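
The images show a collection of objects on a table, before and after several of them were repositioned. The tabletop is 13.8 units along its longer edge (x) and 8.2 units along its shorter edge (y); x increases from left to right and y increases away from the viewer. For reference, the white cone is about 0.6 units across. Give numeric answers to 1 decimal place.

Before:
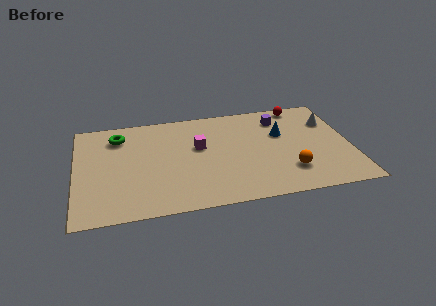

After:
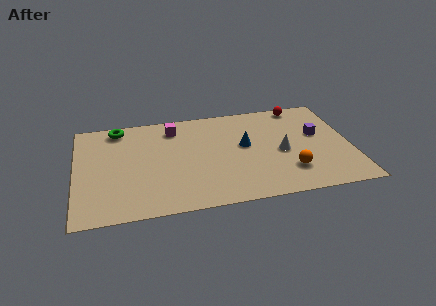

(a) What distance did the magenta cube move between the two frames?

2.2

The magenta cube moved from about (6.2, 4.9) to (5.0, 6.7), a distance of √(1.2² + 1.8²) ≈ 2.2.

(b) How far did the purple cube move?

2.5

The purple cube was near (10.4, 6.5) before and (12.2, 4.8) after, so it travelled √(1.8² + 1.7²) ≈ 2.5 units.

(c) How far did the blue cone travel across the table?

2.0

From (10.4, 5.2) to (8.5, 4.6), the blue cone covered √(1.9² + 0.6²) ≈ 2.0 units.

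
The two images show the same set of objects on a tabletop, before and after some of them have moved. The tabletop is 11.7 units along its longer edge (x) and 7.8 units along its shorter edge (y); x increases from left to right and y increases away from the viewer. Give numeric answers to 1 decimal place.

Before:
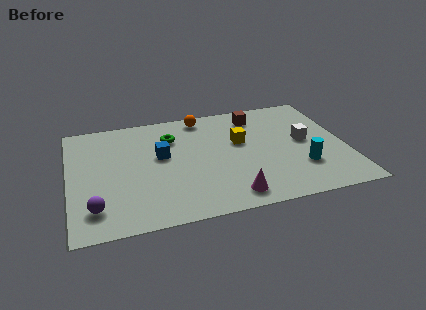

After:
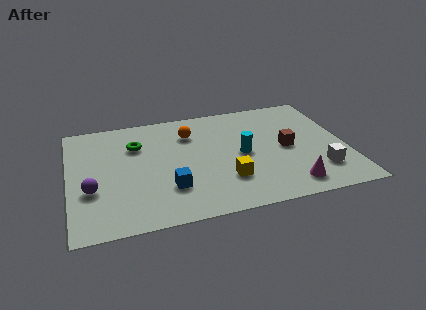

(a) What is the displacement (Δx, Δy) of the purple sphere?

(-0.1, 1.2)

The purple sphere was at about (1.0, 1.6) and moved to about (0.9, 2.8).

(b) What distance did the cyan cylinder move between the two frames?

2.8

From (9.7, 2.3) to (7.3, 3.8), the cyan cylinder covered √(2.4² + 1.5²) ≈ 2.8 units.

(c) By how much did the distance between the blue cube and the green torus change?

+2.2

They were about 1.3 units apart before and 3.5 after — 2.2 units further apart.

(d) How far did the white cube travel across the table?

2.2

From (10.0, 4.1) to (10.4, 1.9), the white cube covered √(0.4² + 2.2²) ≈ 2.2 units.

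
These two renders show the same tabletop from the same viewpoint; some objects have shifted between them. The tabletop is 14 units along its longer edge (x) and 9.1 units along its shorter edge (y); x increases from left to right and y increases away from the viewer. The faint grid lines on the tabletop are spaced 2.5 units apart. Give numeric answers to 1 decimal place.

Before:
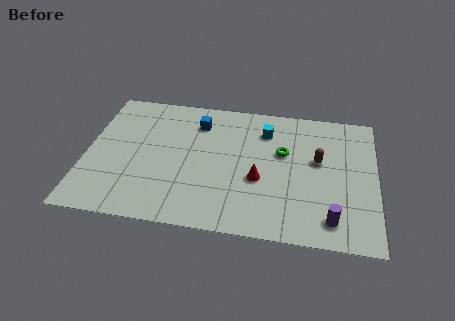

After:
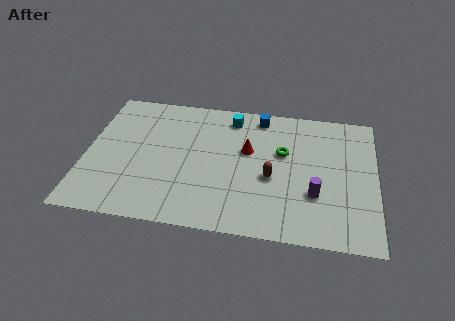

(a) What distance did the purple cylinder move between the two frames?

1.7

The purple cylinder was near (11.9, 1.5) before and (11.1, 3.0) after, so it travelled √(0.8² + 1.5²) ≈ 1.7 units.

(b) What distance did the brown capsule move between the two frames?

2.7

The brown capsule was near (11.2, 5.3) before and (9.0, 3.8) after, so it travelled √(2.2² + 1.5²) ≈ 2.7 units.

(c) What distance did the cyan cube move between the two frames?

1.8

The cyan cube moved from about (8.6, 7.0) to (6.9, 7.7), a distance of √(1.7² + 0.7²) ≈ 1.8.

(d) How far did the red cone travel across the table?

2.0

From (8.4, 3.6) to (7.8, 5.5), the red cone covered √(0.6² + 1.9²) ≈ 2.0 units.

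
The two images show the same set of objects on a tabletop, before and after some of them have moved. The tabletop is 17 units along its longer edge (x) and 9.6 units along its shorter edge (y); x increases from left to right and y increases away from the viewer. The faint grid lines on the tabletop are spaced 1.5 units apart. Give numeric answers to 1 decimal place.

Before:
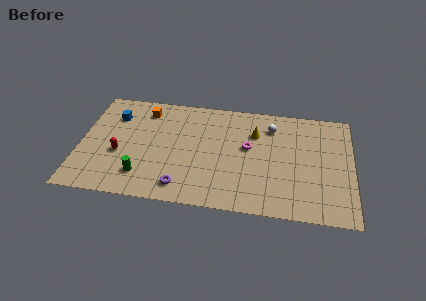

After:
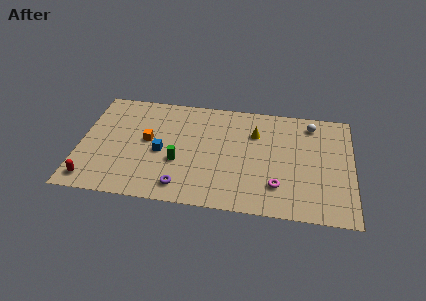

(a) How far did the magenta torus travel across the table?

3.6

The magenta torus was near (10.5, 5.5) before and (12.4, 2.4) after, so it travelled √(1.9² + 3.1²) ≈ 3.6 units.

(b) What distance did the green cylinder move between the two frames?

2.7

The green cylinder moved from about (4.0, 2.1) to (6.2, 3.6), a distance of √(2.2² + 1.5²) ≈ 2.7.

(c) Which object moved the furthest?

the blue cube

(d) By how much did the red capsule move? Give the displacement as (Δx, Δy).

(-1.6, -2.5)

From the two frames, the red capsule sits at roughly (2.5, 3.8) before and (0.9, 1.3) after.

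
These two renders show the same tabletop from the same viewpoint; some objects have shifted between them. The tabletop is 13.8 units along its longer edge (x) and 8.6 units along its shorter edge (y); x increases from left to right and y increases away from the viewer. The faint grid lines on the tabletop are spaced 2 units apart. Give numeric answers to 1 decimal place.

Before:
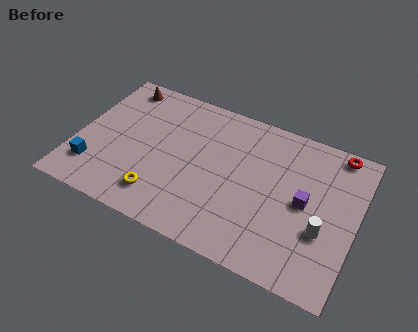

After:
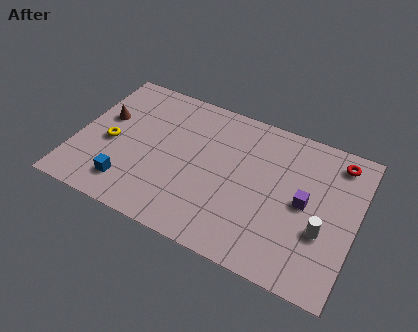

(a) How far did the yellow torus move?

3.5

The yellow torus was near (4.5, 1.7) before and (1.7, 3.8) after, so it travelled √(2.8² + 2.1²) ≈ 3.5 units.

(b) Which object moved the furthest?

the yellow torus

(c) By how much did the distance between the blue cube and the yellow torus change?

-1.0

The distance was about 3.4 in the first image and 2.4 in the second, so they moved 1.0 units closer together.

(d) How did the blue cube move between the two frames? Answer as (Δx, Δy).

(1.8, -0.3)

From the two frames, the blue cube sits at roughly (1.1, 2.0) before and (2.9, 1.7) after.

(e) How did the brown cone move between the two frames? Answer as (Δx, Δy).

(-0.4, -2.3)

From the two frames, the brown cone sits at roughly (1.6, 7.5) before and (1.2, 5.2) after.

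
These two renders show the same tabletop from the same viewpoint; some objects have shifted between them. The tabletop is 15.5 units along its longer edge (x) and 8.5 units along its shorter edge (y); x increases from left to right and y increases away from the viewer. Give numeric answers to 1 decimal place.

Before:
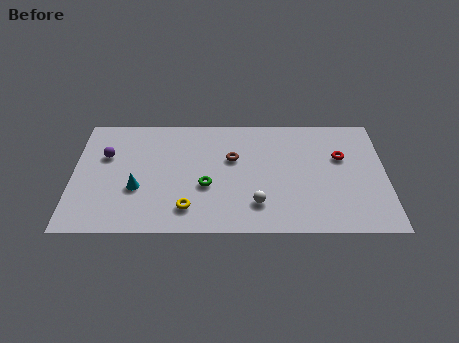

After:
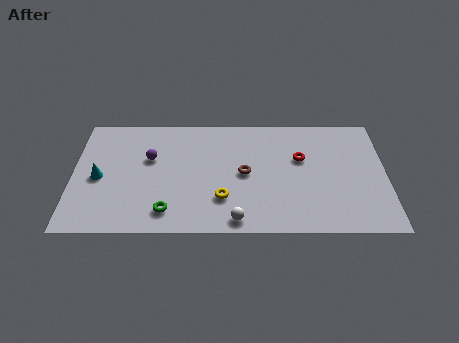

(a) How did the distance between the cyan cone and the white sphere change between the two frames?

+1.4

The distance was about 6.0 in the first image and 7.4 in the second, so they moved 1.4 units further apart.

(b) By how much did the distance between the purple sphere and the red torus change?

-4.2

They were about 11.7 units apart before and 7.5 after — 4.2 units closer together.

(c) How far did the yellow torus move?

1.8

The yellow torus moved from about (5.7, 1.7) to (7.4, 2.4), a distance of √(1.7² + 0.7²) ≈ 1.8.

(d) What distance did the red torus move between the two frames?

2.0

From (13.3, 5.4) to (11.3, 5.3), the red torus covered √(2.0² + 0.1²) ≈ 2.0 units.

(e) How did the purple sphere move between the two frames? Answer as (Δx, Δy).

(2.2, -0.2)

The purple sphere was at about (1.6, 5.5) and moved to about (3.8, 5.3).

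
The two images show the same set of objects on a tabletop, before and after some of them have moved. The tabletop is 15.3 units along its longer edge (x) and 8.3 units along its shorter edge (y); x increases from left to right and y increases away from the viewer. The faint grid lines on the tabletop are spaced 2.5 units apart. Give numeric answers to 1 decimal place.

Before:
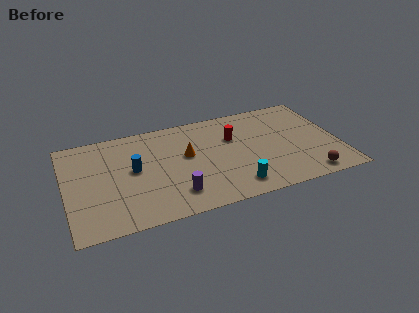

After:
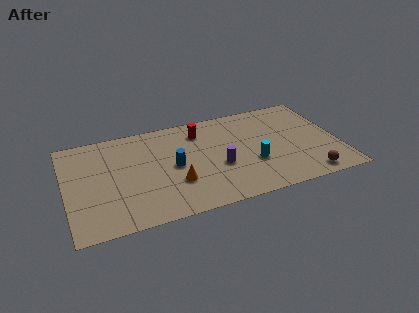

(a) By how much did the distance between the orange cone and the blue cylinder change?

-1.6

Before: roughly 3.0 units apart; after: 1.4. That's 1.6 units closer together.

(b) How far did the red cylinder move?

2.1

From (9.5, 5.5) to (7.7, 6.6), the red cylinder covered √(1.8² + 1.1²) ≈ 2.1 units.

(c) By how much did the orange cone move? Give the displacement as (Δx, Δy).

(-0.8, -2.1)

The orange cone started near (6.8, 4.8) and ended near (6.0, 2.7).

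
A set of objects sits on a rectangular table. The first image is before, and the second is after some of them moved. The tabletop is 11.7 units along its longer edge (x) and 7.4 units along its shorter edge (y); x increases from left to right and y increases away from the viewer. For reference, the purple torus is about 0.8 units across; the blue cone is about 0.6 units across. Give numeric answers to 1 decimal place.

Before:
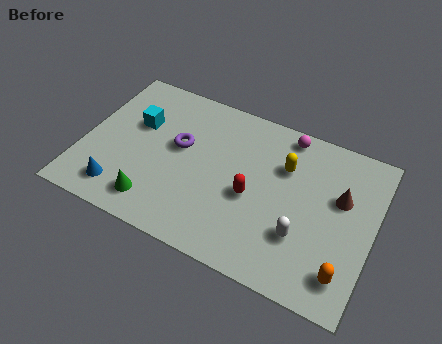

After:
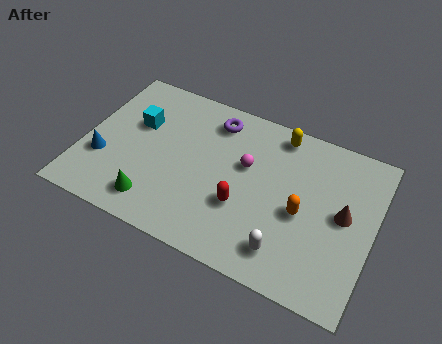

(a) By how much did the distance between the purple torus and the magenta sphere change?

-2.5

They were about 4.7 units apart before and 2.2 after — 2.5 units closer together.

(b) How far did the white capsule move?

1.0

The white capsule moved from about (9.0, 2.3) to (8.5, 1.4), a distance of √(0.5² + 0.9²) ≈ 1.0.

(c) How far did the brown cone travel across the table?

0.7

The brown cone moved from about (10.3, 4.6) to (10.5, 3.9), a distance of √(0.2² + 0.7²) ≈ 0.7.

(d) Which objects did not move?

the green cone and the cyan cube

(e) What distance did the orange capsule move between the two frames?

2.7

The orange capsule moved from about (10.8, 1.4) to (8.9, 3.3), a distance of √(1.9² + 1.9²) ≈ 2.7.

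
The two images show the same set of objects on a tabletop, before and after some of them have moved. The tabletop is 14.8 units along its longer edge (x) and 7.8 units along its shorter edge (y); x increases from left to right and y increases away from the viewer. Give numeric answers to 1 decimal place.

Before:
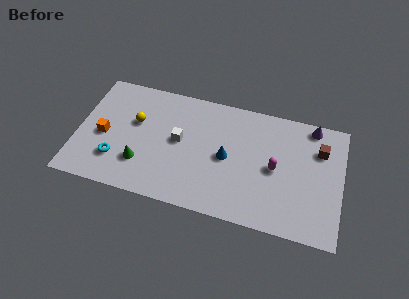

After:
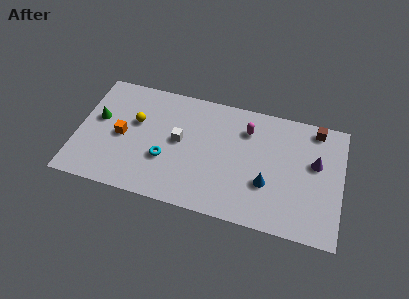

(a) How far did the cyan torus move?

2.8

The cyan torus was near (2.3, 2.1) before and (5.0, 2.8) after, so it travelled √(2.7² + 0.7²) ≈ 2.8 units.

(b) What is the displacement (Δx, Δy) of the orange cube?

(1.0, 0.2)

From the two frames, the orange cube sits at roughly (1.5, 3.5) before and (2.5, 3.7) after.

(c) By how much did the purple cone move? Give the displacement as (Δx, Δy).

(0.3, -2.3)

The purple cone started near (13.0, 7.0) and ended near (13.3, 4.7).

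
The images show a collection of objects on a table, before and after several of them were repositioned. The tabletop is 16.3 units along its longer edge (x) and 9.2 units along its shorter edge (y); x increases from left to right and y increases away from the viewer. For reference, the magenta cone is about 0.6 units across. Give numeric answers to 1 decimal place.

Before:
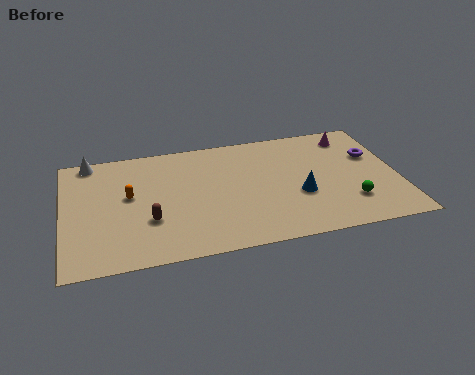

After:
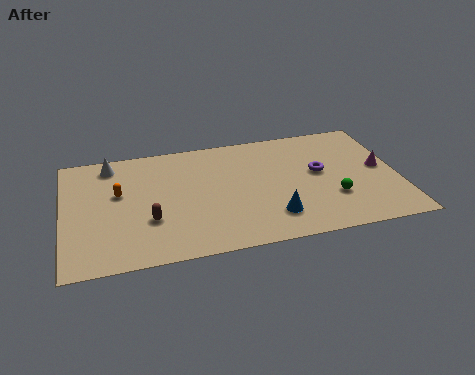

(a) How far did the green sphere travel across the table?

0.9

The green sphere moved from about (13.8, 2.4) to (13.0, 2.9), a distance of √(0.8² + 0.5²) ≈ 0.9.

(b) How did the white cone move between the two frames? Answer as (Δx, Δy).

(1.0, -0.5)

The white cone started near (1.4, 8.4) and ended near (2.4, 7.9).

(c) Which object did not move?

the brown capsule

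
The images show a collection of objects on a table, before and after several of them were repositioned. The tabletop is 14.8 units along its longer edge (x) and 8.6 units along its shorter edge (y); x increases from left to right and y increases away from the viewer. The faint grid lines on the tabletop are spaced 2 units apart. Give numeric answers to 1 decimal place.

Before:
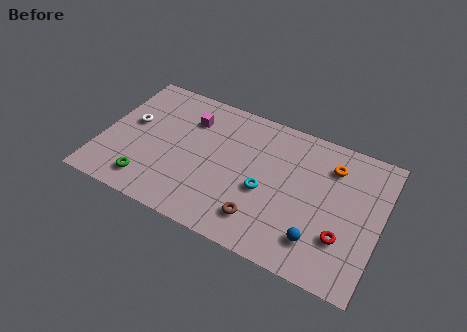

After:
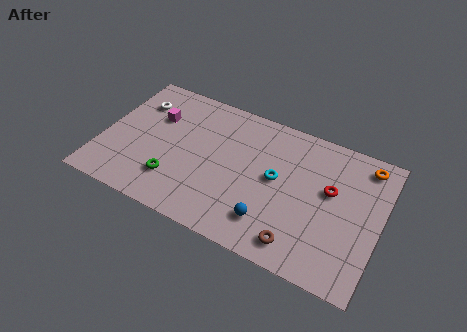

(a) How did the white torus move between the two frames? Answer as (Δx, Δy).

(0.1, 1.5)

The white torus was at about (1.4, 4.9) and moved to about (1.5, 6.4).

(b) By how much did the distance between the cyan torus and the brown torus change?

+1.9

Before: roughly 1.8 units apart; after: 3.7. That's 1.9 units further apart.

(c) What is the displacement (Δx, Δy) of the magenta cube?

(-1.8, -0.6)

The magenta cube started near (4.4, 6.4) and ended near (2.6, 5.8).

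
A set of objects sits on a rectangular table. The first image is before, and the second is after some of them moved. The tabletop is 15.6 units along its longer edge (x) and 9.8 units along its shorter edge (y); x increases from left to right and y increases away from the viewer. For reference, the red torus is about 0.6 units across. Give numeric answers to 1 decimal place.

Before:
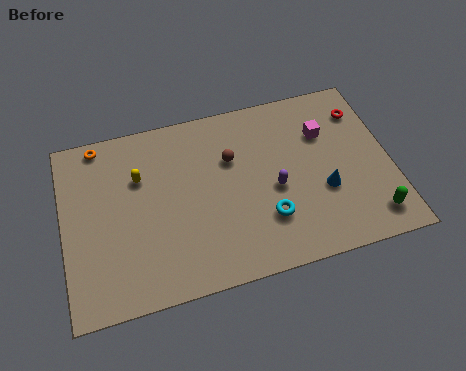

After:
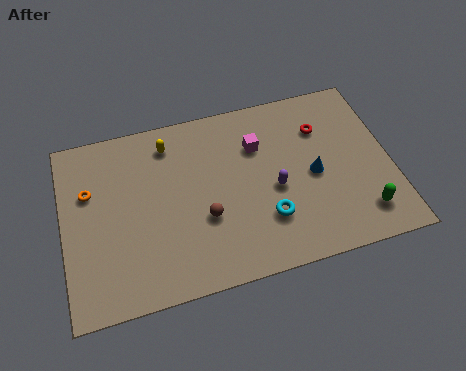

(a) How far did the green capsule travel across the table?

0.5

The green capsule moved from about (14.4, 1.6) to (14.0, 1.9), a distance of √(0.4² + 0.3²) ≈ 0.5.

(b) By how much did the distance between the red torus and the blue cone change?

-2.0

They were about 4.6 units apart before and 2.6 after — 2.0 units closer together.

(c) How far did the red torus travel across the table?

2.1

The red torus was near (14.5, 7.6) before and (12.5, 7.1) after, so it travelled √(2.0² + 0.5²) ≈ 2.1 units.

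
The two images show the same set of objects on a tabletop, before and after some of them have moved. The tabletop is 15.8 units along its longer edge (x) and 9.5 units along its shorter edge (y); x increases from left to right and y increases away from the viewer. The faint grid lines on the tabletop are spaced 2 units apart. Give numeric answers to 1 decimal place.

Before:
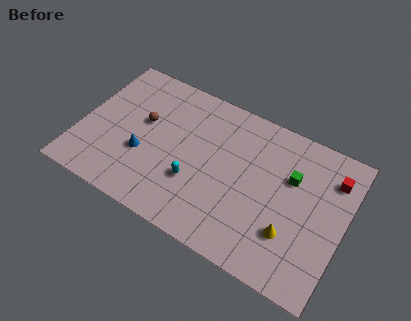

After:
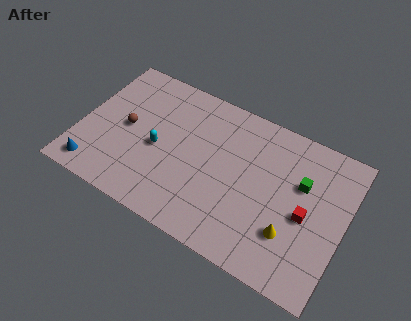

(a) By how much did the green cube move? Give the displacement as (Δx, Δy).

(0.6, -0.1)

From the two frames, the green cube sits at roughly (12.5, 6.2) before and (13.1, 6.1) after.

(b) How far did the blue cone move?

3.4

The blue cone moved from about (3.9, 3.5) to (1.3, 1.3), a distance of √(2.6² + 2.2²) ≈ 3.4.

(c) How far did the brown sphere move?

1.2

The brown sphere moved from about (3.6, 5.6) to (2.7, 4.8), a distance of √(0.9² + 0.8²) ≈ 1.2.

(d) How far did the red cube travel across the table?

3.2

The red cube moved from about (14.8, 7.3) to (13.6, 4.3), a distance of √(1.2² + 3.0²) ≈ 3.2.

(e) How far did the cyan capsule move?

2.6

From (7.1, 3.2) to (4.7, 4.3), the cyan capsule covered √(2.4² + 1.1²) ≈ 2.6 units.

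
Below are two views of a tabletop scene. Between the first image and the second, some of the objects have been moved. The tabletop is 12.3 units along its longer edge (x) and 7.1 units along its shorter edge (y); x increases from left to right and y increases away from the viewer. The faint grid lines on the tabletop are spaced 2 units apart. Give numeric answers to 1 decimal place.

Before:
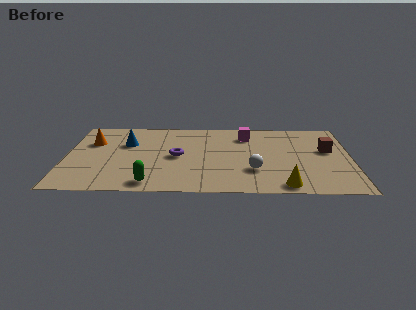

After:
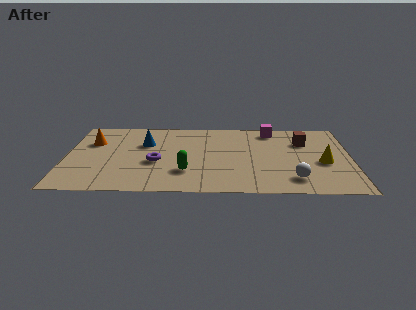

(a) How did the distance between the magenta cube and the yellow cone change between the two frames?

-1.3

Before: roughly 5.1 units apart; after: 3.8. That's 1.3 units closer together.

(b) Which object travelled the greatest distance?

the yellow cone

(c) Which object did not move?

the orange cone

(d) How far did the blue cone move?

0.8

The blue cone was near (2.6, 4.7) before and (3.4, 4.7) after, so it travelled √(0.8² + 0.0²) ≈ 0.8 units.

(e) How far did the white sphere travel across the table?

1.9

The white sphere moved from about (8.1, 2.2) to (9.8, 1.4), a distance of √(1.7² + 0.8²) ≈ 1.9.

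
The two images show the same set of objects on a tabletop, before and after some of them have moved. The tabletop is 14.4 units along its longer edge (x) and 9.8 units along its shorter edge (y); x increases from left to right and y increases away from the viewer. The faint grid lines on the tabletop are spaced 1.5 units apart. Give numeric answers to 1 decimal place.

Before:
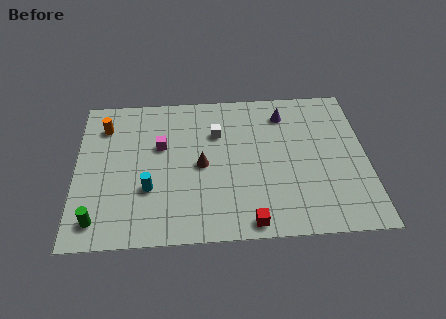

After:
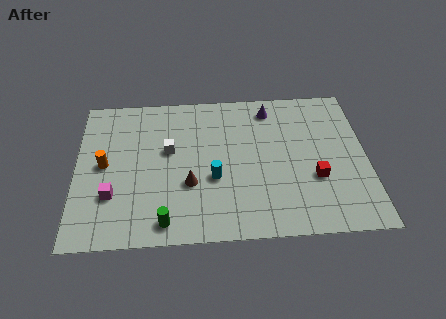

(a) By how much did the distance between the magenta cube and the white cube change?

+1.1

The distance was about 2.9 in the first image and 4.0 in the second, so they moved 1.1 units further apart.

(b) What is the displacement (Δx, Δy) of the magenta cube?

(-2.4, -3.1)

The magenta cube started near (4.2, 6.1) and ended near (1.8, 3.0).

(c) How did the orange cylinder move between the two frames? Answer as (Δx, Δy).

(0.0, -2.6)

From the two frames, the orange cylinder sits at roughly (1.4, 7.6) before and (1.4, 5.0) after.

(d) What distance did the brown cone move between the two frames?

1.3

The brown cone moved from about (6.2, 4.7) to (5.6, 3.5), a distance of √(0.6² + 1.2²) ≈ 1.3.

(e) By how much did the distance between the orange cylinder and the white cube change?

-2.4

The distance was about 5.7 in the first image and 3.3 in the second, so they moved 2.4 units closer together.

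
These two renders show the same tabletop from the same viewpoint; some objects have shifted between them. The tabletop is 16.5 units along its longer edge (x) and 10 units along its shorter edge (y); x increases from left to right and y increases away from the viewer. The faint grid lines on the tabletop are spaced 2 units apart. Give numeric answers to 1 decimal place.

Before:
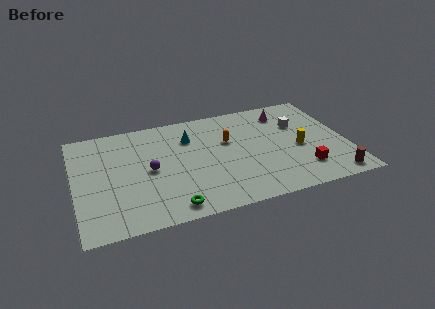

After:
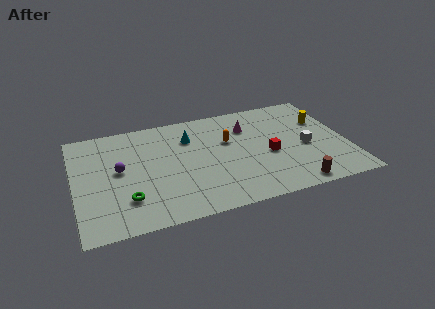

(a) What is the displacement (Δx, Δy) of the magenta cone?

(-2.4, -0.8)

The magenta cone was at about (13.1, 8.1) and moved to about (10.7, 7.3).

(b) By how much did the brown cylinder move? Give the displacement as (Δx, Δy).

(-2.4, -0.1)

The brown cylinder was at about (15.3, 1.1) and moved to about (12.9, 1.0).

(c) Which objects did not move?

the cyan cone and the orange capsule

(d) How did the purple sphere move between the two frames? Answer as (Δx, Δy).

(-1.8, 0.5)

The purple sphere started near (4.5, 4.9) and ended near (2.7, 5.4).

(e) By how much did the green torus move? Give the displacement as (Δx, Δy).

(-2.5, 1.4)

The green torus started near (5.5, 1.2) and ended near (3.0, 2.6).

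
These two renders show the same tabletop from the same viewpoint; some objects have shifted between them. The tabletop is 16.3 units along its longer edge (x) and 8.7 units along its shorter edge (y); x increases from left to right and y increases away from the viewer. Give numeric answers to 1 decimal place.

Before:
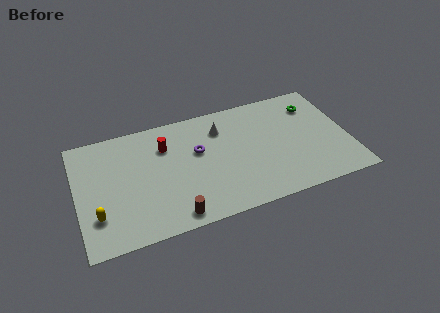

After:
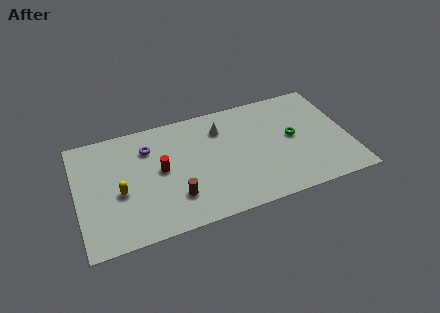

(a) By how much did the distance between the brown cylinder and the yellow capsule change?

-1.1

They were about 4.6 units apart before and 3.5 after — 1.1 units closer together.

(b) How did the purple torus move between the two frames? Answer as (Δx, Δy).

(-2.9, 1.2)

The purple torus was at about (7.3, 5.3) and moved to about (4.4, 6.5).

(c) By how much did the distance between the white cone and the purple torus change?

+2.4

Before: roughly 2.0 units apart; after: 4.4. That's 2.4 units further apart.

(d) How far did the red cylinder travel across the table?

1.7

From (5.4, 6.3) to (5.0, 4.6), the red cylinder covered √(0.4² + 1.7²) ≈ 1.7 units.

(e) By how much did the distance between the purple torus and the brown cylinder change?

-0.3

Before: roughly 4.7 units apart; after: 4.4. That's 0.3 units closer together.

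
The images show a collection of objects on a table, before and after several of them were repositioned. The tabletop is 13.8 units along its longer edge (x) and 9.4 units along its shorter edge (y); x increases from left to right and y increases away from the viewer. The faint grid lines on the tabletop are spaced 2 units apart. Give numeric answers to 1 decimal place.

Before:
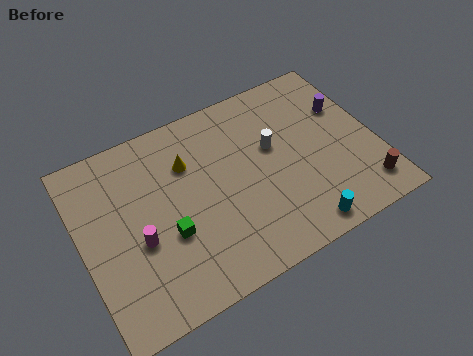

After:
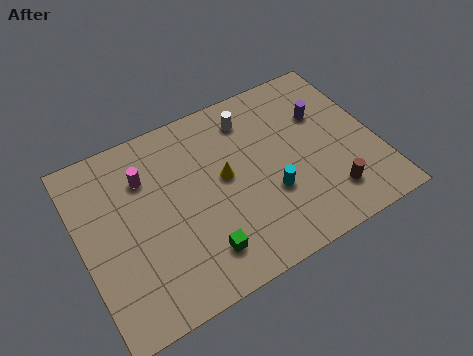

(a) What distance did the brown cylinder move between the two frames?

1.6

The brown cylinder was near (12.8, 1.6) before and (11.2, 2.0) after, so it travelled √(1.6² + 0.4²) ≈ 1.6 units.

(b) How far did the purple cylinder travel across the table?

1.1

The purple cylinder moved from about (12.7, 6.2) to (11.6, 6.3), a distance of √(1.1² + 0.1²) ≈ 1.1.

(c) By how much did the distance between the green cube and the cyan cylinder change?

-2.5

Before: roughly 6.3 units apart; after: 3.8. That's 2.5 units closer together.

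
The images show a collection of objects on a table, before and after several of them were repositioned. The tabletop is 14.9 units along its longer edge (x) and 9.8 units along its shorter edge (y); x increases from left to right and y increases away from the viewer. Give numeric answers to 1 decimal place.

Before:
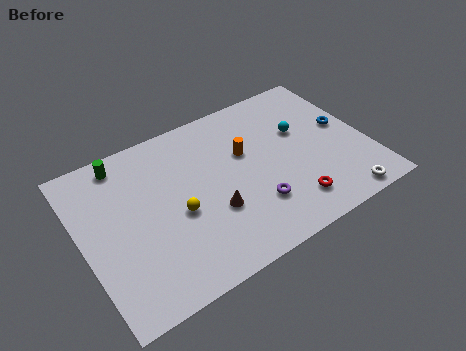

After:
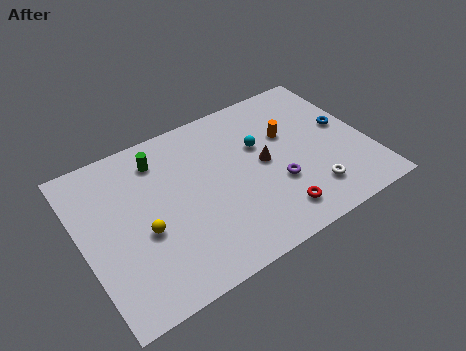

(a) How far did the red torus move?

0.9

The red torus was near (10.4, 1.9) before and (9.5, 1.7) after, so it travelled √(0.9² + 0.2²) ≈ 0.9 units.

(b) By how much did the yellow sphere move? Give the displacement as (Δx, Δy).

(-1.8, -0.2)

The yellow sphere started near (4.8, 4.2) and ended near (3.0, 4.0).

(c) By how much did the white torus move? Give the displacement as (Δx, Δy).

(-1.4, 1.2)

The white torus was at about (12.9, 0.9) and moved to about (11.5, 2.1).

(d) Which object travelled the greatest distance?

the brown cone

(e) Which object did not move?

the blue torus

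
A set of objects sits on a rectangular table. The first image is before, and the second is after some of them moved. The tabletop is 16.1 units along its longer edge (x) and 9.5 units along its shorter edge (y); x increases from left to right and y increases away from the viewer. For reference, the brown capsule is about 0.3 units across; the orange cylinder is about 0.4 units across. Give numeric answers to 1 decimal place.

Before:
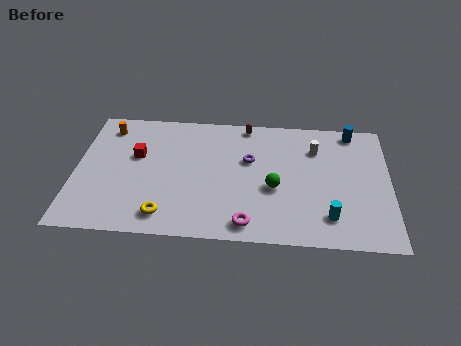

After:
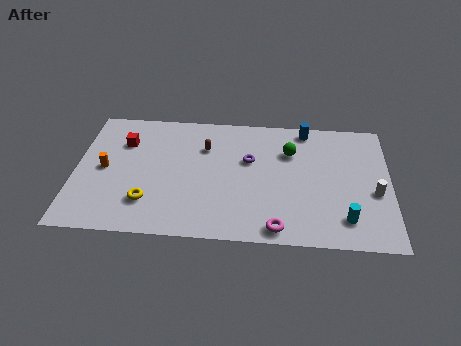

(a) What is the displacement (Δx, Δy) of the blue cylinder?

(-2.4, 0.0)

The blue cylinder started near (14.2, 8.5) and ended near (11.8, 8.5).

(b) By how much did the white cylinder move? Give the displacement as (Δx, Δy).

(3.0, -3.1)

The white cylinder started near (12.3, 7.0) and ended near (15.3, 3.9).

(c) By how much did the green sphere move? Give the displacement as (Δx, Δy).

(0.8, 2.8)

The green sphere started near (10.2, 3.9) and ended near (11.0, 6.7).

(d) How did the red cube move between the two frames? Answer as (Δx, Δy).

(-0.7, 1.0)

The red cube started near (3.1, 5.8) and ended near (2.4, 6.8).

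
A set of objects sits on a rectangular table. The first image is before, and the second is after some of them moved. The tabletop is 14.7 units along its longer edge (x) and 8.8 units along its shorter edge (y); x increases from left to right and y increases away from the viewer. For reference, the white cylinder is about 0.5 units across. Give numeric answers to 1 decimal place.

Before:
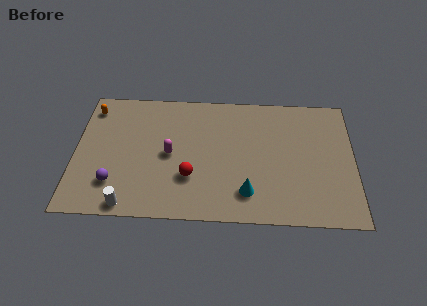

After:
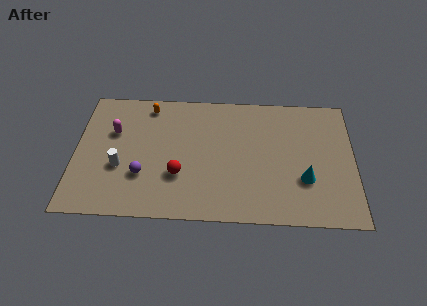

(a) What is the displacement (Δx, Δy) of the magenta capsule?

(-3.0, 1.4)

From the two frames, the magenta capsule sits at roughly (5.0, 4.3) before and (2.0, 5.7) after.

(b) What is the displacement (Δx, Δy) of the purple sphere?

(1.5, 0.6)

From the two frames, the purple sphere sits at roughly (2.1, 2.2) before and (3.6, 2.8) after.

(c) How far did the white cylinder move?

2.5

The white cylinder moved from about (2.9, 0.8) to (2.4, 3.3), a distance of √(0.5² + 2.5²) ≈ 2.5.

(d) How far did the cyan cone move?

3.2

The cyan cone moved from about (9.1, 1.9) to (12.1, 2.9), a distance of √(3.0² + 1.0²) ≈ 3.2.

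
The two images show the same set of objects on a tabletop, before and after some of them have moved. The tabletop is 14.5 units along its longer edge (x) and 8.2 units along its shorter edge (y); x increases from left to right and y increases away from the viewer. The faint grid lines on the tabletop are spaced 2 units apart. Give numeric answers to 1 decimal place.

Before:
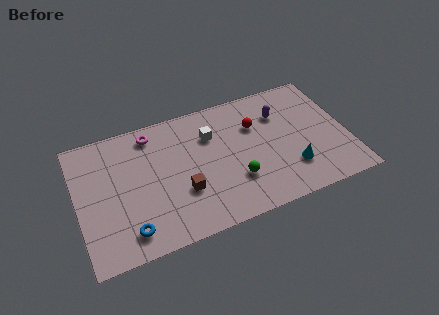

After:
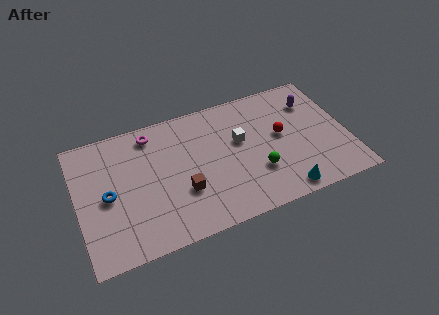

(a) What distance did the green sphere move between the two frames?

1.2

From (8.3, 2.5) to (9.5, 2.6), the green sphere covered √(1.2² + 0.1²) ≈ 1.2 units.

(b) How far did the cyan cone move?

1.4

The cyan cone was near (11.3, 2.2) before and (10.7, 0.9) after, so it travelled √(0.6² + 1.3²) ≈ 1.4 units.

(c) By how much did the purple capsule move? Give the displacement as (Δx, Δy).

(1.8, 0.2)

From the two frames, the purple capsule sits at roughly (11.1, 5.9) before and (12.9, 6.1) after.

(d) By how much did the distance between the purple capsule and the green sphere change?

+0.5

Before: roughly 4.4 units apart; after: 4.9. That's 0.5 units further apart.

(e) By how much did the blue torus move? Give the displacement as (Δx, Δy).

(-0.9, 2.5)

From the two frames, the blue torus sits at roughly (2.5, 1.4) before and (1.6, 3.9) after.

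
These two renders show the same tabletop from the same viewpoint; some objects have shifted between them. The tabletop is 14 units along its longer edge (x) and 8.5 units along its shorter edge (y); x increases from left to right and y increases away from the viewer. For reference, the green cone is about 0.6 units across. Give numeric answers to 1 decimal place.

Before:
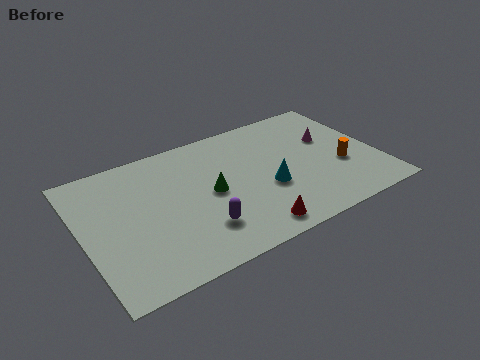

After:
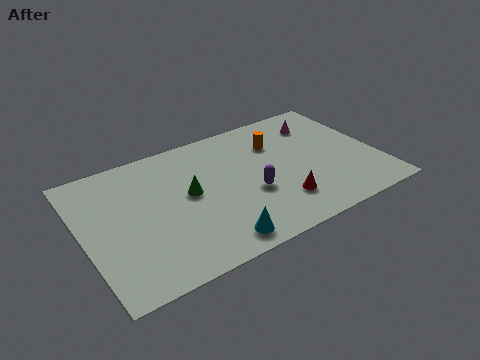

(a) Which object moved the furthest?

the orange cylinder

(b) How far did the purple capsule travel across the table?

2.8

From (5.2, 2.2) to (7.8, 3.3), the purple capsule covered √(2.6² + 1.1²) ≈ 2.8 units.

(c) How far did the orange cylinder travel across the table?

4.0

The orange cylinder moved from about (12.2, 3.2) to (9.5, 6.1), a distance of √(2.7² + 2.9²) ≈ 4.0.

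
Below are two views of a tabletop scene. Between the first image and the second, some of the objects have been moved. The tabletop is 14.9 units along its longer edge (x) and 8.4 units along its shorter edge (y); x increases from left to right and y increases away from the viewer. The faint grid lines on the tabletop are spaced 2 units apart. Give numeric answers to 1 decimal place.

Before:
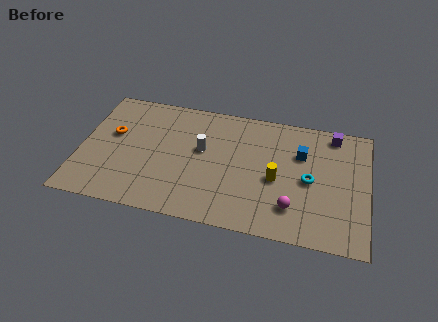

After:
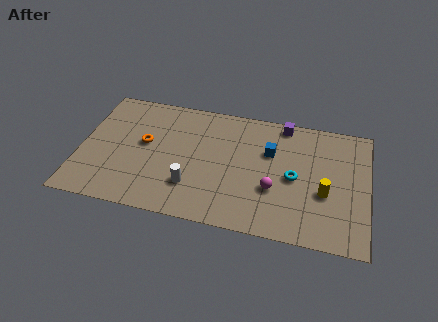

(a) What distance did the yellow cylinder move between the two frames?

2.5

The yellow cylinder moved from about (10.2, 3.7) to (12.7, 3.3), a distance of √(2.5² + 0.4²) ≈ 2.5.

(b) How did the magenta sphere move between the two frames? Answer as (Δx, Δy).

(-1.0, 1.0)

From the two frames, the magenta sphere sits at roughly (11.1, 2.0) before and (10.1, 3.0) after.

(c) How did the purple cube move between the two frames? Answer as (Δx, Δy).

(-2.6, 0.2)

The purple cube started near (13.0, 7.4) and ended near (10.4, 7.6).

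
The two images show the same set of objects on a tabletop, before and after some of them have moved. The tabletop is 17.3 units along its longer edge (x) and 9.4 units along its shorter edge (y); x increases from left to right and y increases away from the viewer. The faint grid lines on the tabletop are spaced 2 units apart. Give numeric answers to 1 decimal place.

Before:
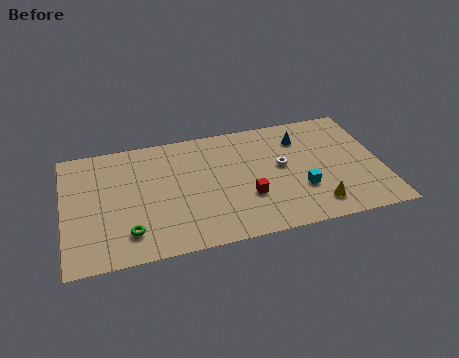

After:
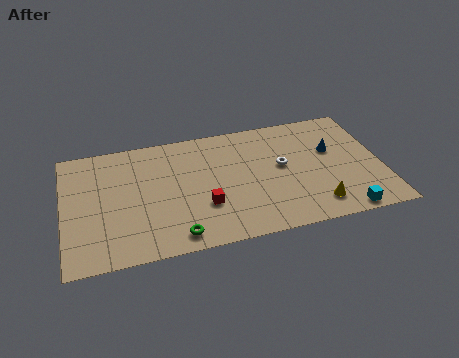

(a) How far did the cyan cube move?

3.1

From (12.8, 3.1) to (14.9, 0.8), the cyan cube covered √(2.1² + 2.3²) ≈ 3.1 units.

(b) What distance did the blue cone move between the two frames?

2.1

From (13.1, 7.2) to (14.7, 5.8), the blue cone covered √(1.6² + 1.4²) ≈ 2.1 units.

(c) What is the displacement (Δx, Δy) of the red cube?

(-2.4, -0.1)

The red cube started near (9.9, 3.2) and ended near (7.5, 3.1).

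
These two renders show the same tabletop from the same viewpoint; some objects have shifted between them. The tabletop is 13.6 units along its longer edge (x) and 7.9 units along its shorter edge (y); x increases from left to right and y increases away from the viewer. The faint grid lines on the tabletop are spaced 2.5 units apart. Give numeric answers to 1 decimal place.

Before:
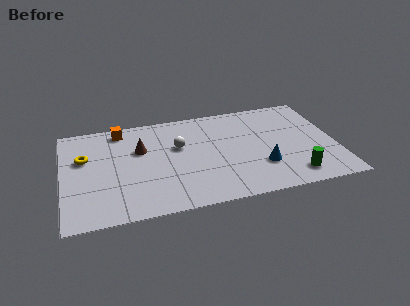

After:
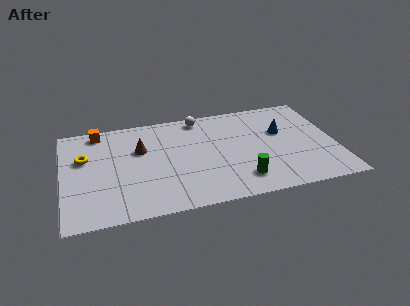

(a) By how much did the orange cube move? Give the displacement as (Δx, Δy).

(-1.1, 0.1)

The orange cube was at about (3.0, 6.9) and moved to about (1.9, 7.0).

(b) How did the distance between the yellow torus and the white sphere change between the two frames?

+1.5

They were about 4.7 units apart before and 6.2 after — 1.5 units further apart.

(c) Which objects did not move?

the yellow torus and the brown cone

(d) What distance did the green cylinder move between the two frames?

2.6

From (11.3, 1.3) to (8.7, 1.6), the green cylinder covered √(2.6² + 0.3²) ≈ 2.6 units.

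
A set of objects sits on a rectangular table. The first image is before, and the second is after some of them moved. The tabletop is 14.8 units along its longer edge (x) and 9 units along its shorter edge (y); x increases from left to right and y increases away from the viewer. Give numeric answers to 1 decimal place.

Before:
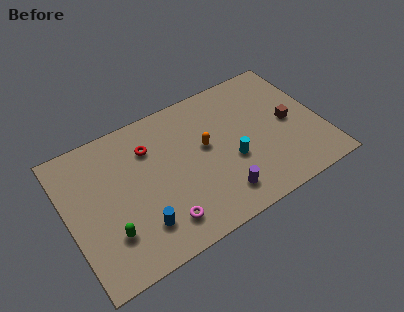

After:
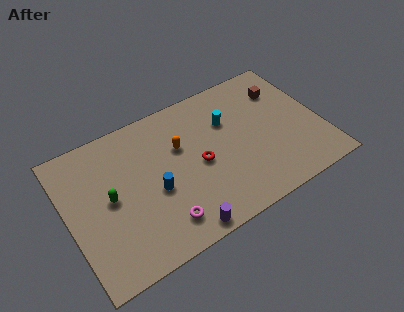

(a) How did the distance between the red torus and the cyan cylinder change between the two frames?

-2.6

The distance was about 5.4 in the first image and 2.8 in the second, so they moved 2.6 units closer together.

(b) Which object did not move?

the magenta torus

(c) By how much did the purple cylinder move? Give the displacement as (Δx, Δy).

(-2.5, -0.9)

From the two frames, the purple cylinder sits at roughly (8.4, 1.7) before and (5.9, 0.8) after.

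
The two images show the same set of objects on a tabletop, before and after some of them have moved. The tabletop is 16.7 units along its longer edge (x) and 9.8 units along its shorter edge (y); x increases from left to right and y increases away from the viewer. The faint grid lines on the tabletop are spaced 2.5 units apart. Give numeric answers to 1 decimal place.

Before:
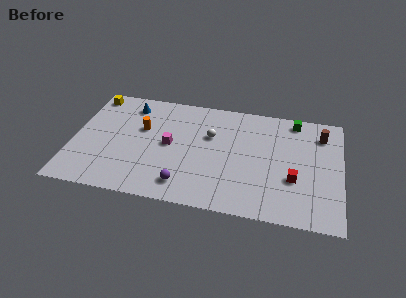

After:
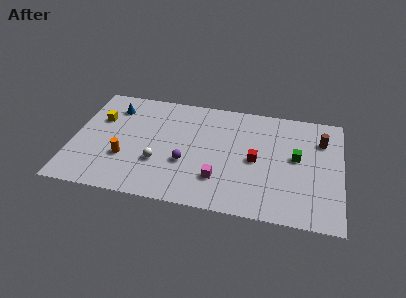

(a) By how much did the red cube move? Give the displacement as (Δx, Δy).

(-2.4, 1.2)

The red cube started near (13.8, 3.5) and ended near (11.4, 4.7).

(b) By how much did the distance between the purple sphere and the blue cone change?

-1.1

They were about 7.4 units apart before and 6.3 after — 1.1 units closer together.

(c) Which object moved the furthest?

the white sphere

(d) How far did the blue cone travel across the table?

1.1

The blue cone was near (3.3, 8.1) before and (2.3, 7.7) after, so it travelled √(1.0² + 0.4²) ≈ 1.1 units.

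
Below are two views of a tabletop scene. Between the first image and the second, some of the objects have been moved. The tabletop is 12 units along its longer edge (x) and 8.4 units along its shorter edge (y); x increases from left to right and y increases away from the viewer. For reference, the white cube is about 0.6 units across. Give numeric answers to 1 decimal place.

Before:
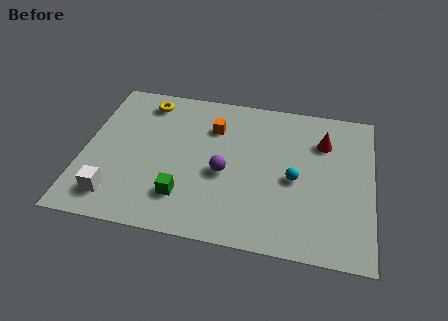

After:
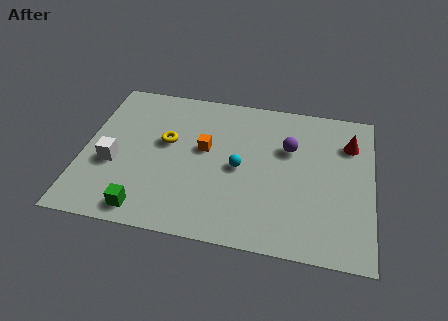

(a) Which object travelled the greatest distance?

the purple sphere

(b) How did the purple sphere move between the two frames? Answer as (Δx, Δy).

(2.6, 1.9)

The purple sphere was at about (5.9, 3.6) and moved to about (8.5, 5.5).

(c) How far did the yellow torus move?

2.4

The yellow torus was near (2.4, 7.1) before and (3.4, 4.9) after, so it travelled √(1.0² + 2.2²) ≈ 2.4 units.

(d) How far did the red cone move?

1.1

From (9.9, 6.1) to (11.0, 6.2), the red cone covered √(1.1² + 0.1²) ≈ 1.1 units.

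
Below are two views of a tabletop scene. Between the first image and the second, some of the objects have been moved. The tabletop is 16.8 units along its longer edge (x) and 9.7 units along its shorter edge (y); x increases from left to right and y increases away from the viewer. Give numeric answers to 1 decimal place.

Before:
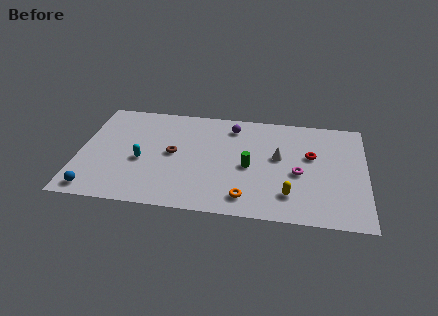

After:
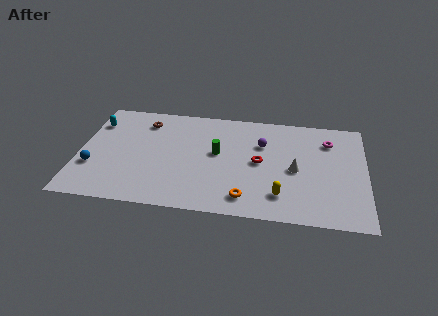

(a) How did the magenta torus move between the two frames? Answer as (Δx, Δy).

(1.7, 3.2)

The magenta torus started near (12.9, 4.2) and ended near (14.6, 7.4).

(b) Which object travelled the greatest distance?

the cyan capsule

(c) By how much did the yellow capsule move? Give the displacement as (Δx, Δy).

(-0.5, -0.1)

The yellow capsule was at about (12.4, 2.2) and moved to about (11.9, 2.1).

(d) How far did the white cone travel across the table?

1.4

From (11.7, 5.5) to (12.7, 4.5), the white cone covered √(1.0² + 1.0²) ≈ 1.4 units.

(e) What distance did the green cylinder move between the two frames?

2.1

The green cylinder moved from about (10.0, 4.4) to (8.1, 5.4), a distance of √(1.9² + 1.0²) ≈ 2.1.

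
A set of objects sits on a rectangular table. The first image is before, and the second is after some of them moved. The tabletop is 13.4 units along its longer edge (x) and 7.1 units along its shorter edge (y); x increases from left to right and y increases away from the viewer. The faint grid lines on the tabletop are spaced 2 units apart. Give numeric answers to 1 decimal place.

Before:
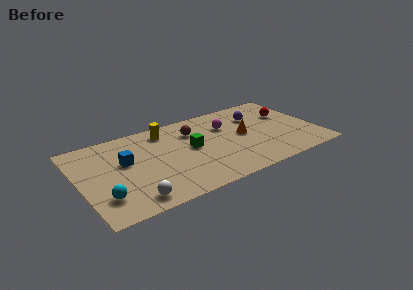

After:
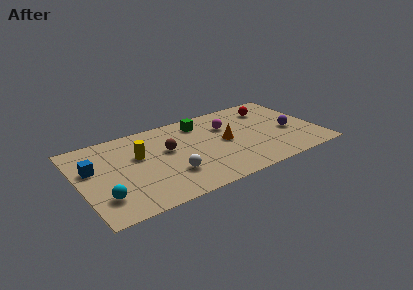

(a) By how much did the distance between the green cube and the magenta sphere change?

-0.8

They were about 2.5 units apart before and 1.7 after — 0.8 units closer together.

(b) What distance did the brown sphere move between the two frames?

1.9

The brown sphere was near (6.6, 5.2) before and (5.0, 4.2) after, so it travelled √(1.6² + 1.0²) ≈ 1.9 units.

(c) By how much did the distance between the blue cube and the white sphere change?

+1.5

Before: roughly 3.2 units apart; after: 4.7. That's 1.5 units further apart.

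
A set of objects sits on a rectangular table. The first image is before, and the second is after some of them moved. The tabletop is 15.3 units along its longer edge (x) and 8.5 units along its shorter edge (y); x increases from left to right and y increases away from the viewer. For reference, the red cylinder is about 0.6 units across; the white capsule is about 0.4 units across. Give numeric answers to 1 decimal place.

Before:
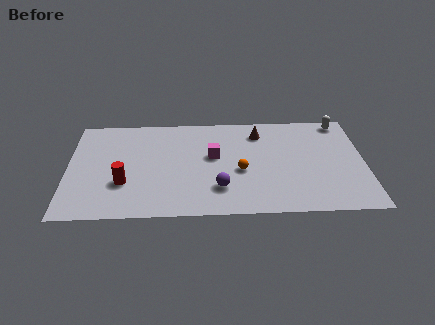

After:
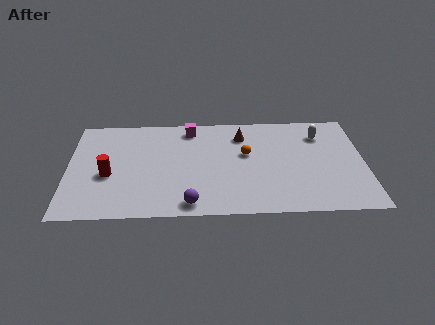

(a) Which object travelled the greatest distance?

the magenta cube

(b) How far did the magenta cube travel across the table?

2.7

The magenta cube was near (7.5, 4.9) before and (6.3, 7.3) after, so it travelled √(1.2² + 2.4²) ≈ 2.7 units.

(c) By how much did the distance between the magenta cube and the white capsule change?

-0.4

The distance was about 7.2 in the first image and 6.8 in the second, so they moved 0.4 units closer together.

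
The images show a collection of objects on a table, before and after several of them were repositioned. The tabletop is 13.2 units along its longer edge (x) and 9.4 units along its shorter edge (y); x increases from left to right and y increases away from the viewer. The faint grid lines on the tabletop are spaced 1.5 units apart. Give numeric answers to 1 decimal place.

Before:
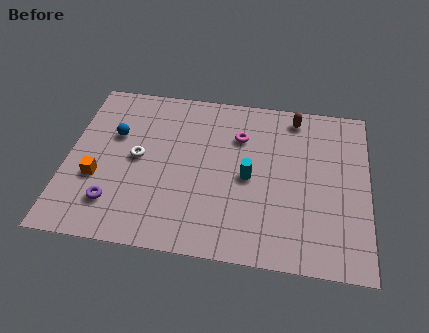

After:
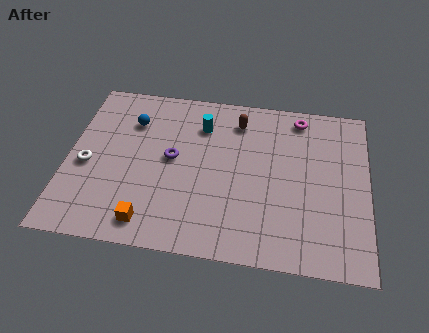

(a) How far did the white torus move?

2.3

The white torus moved from about (3.1, 4.8) to (0.9, 4.1), a distance of √(2.2² + 0.7²) ≈ 2.3.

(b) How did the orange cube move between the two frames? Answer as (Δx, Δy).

(2.4, -2.1)

The orange cube started near (1.4, 3.4) and ended near (3.8, 1.3).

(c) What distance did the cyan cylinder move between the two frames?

3.5

The cyan cylinder was near (8.0, 4.4) before and (5.8, 7.1) after, so it travelled √(2.2² + 2.7²) ≈ 3.5 units.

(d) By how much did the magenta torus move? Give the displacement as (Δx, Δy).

(2.6, 1.5)

From the two frames, the magenta torus sits at roughly (7.5, 6.7) before and (10.1, 8.2) after.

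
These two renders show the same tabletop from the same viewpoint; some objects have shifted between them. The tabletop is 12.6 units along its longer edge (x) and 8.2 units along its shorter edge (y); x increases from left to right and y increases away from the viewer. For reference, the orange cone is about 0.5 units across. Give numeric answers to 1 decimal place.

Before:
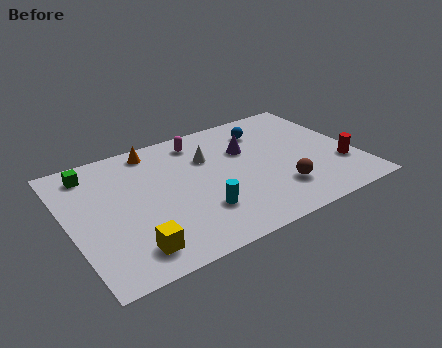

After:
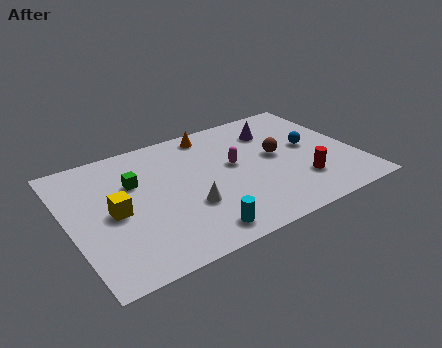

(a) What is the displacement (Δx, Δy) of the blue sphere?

(1.7, -2.0)

From the two frames, the blue sphere sits at roughly (9.0, 6.4) before and (10.7, 4.4) after.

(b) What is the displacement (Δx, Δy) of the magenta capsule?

(1.2, -2.3)

The magenta capsule was at about (6.1, 6.9) and moved to about (7.3, 4.6).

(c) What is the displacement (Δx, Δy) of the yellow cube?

(-0.4, 2.5)

From the two frames, the yellow cube sits at roughly (2.3, 1.4) before and (1.9, 3.9) after.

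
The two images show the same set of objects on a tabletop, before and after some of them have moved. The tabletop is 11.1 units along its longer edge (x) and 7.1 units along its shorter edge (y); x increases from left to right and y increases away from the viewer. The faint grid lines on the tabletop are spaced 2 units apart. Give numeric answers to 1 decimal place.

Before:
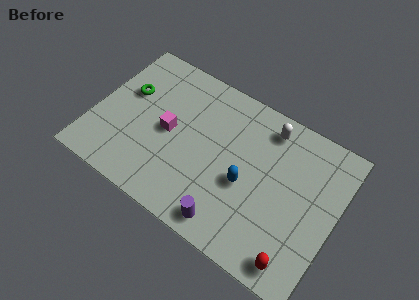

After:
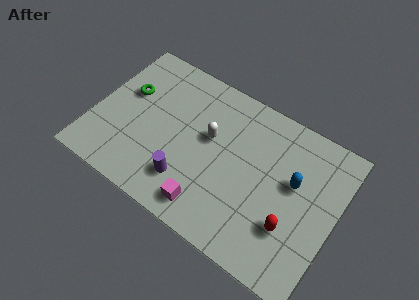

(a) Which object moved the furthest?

the magenta cube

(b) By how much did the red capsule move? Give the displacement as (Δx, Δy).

(-0.5, 1.3)

The red capsule was at about (9.8, 0.9) and moved to about (9.3, 2.2).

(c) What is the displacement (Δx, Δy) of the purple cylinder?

(-2.1, 0.8)

The purple cylinder was at about (6.7, 0.9) and moved to about (4.6, 1.7).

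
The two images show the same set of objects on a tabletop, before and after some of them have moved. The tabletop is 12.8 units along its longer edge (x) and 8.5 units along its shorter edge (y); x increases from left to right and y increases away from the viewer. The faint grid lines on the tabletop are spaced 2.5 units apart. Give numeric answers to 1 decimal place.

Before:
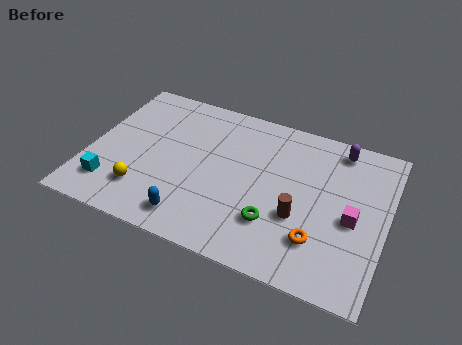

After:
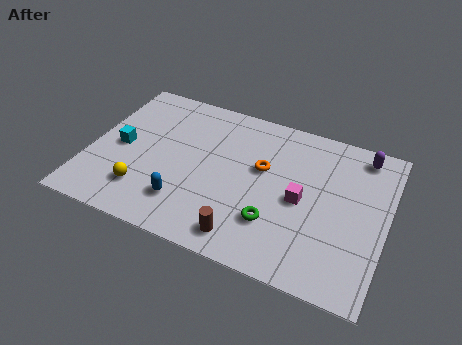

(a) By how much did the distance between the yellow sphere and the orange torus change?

-1.8

The distance was about 7.5 in the first image and 5.7 in the second, so they moved 1.8 units closer together.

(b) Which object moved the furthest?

the orange torus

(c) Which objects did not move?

the yellow sphere and the green torus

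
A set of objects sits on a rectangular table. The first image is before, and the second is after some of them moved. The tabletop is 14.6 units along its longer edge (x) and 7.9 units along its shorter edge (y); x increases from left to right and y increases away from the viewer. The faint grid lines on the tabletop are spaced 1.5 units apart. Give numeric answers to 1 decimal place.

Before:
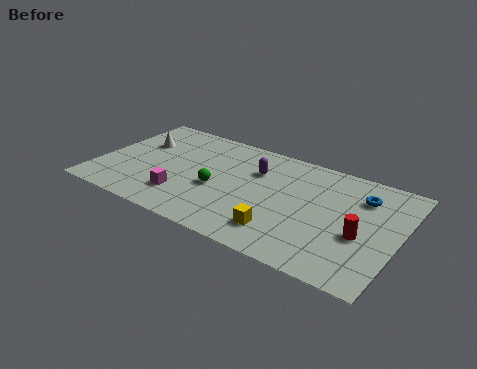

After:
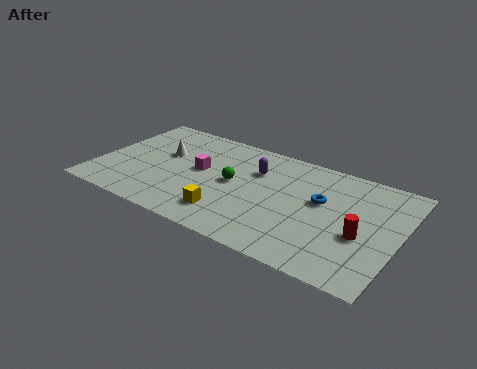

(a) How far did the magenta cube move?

2.4

From (4.4, 2.0) to (4.9, 4.3), the magenta cube covered √(0.5² + 2.3²) ≈ 2.4 units.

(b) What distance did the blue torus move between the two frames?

2.2

The blue torus was near (12.6, 5.9) before and (10.8, 4.7) after, so it travelled √(1.8² + 1.2²) ≈ 2.2 units.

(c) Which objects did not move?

the red cylinder and the purple capsule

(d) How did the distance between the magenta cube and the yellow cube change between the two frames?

-1.7

The distance was about 4.9 in the first image and 3.2 in the second, so they moved 1.7 units closer together.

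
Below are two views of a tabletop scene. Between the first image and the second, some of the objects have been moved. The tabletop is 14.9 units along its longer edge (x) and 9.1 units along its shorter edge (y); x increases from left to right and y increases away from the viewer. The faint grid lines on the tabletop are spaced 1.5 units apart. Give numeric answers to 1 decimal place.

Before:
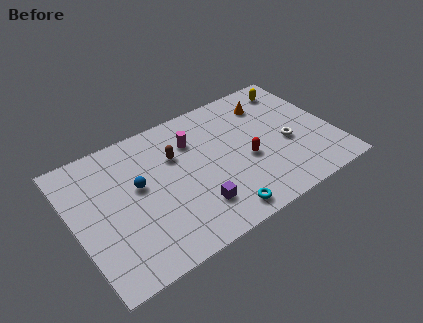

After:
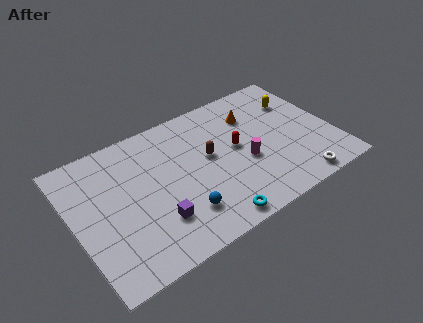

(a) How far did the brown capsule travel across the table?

2.1

From (6.0, 6.1) to (7.8, 5.1), the brown capsule covered √(1.8² + 1.0²) ≈ 2.1 units.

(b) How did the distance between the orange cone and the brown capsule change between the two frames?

-2.5

The distance was about 5.8 in the first image and 3.3 in the second, so they moved 2.5 units closer together.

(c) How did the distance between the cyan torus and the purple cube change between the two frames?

+1.7

Before: roughly 1.6 units apart; after: 3.3. That's 1.7 units further apart.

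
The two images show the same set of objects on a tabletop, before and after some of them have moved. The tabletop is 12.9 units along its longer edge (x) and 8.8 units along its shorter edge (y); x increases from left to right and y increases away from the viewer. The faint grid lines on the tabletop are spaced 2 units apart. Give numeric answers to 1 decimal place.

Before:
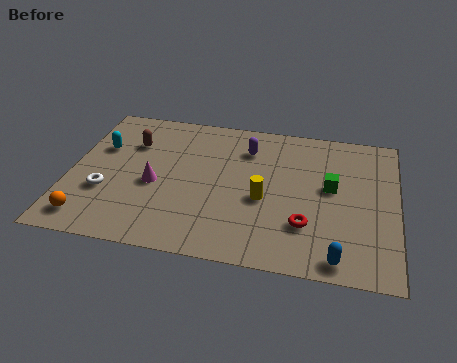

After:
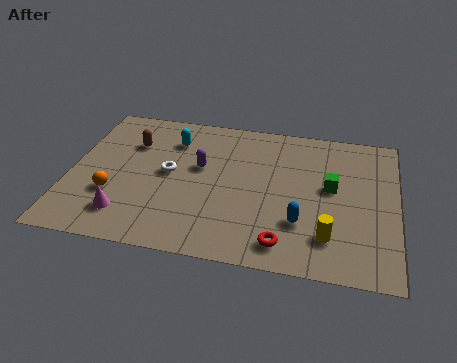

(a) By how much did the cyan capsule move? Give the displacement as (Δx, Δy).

(2.8, 1.0)

The cyan capsule started near (1.1, 5.7) and ended near (3.9, 6.7).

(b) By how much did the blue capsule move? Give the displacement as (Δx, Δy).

(-1.5, 1.7)

The blue capsule started near (10.7, 0.9) and ended near (9.2, 2.6).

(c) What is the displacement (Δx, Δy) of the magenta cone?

(-1.0, -2.0)

The magenta cone started near (3.4, 3.8) and ended near (2.4, 1.8).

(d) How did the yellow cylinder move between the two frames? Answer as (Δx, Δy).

(2.6, -1.7)

From the two frames, the yellow cylinder sits at roughly (7.7, 3.7) before and (10.3, 2.0) after.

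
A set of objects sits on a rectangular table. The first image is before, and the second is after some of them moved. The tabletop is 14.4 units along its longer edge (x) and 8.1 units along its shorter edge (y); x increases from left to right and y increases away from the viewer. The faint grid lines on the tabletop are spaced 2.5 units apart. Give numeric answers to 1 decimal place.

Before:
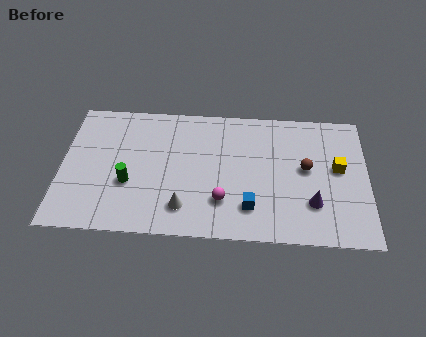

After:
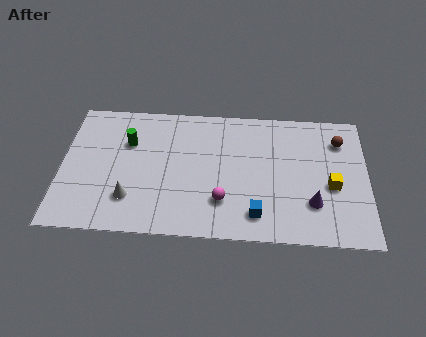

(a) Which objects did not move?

the magenta sphere and the purple cone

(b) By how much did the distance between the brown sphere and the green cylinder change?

+1.6

The distance was about 8.4 in the first image and 10.0 in the second, so they moved 1.6 units further apart.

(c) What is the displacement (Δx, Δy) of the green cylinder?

(-0.1, 2.5)

The green cylinder was at about (3.2, 3.0) and moved to about (3.1, 5.5).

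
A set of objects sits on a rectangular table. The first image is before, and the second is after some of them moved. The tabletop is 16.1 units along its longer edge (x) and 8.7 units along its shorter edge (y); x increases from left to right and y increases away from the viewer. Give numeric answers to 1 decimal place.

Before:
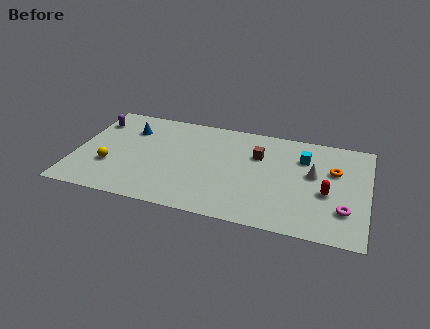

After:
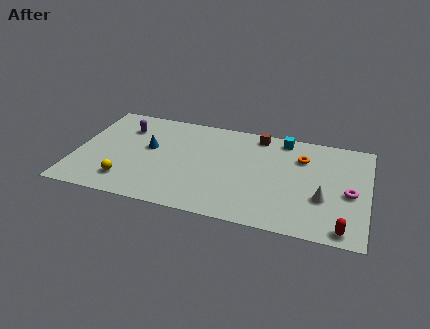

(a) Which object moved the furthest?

the red capsule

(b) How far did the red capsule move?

2.9

From (13.9, 3.6) to (14.9, 0.9), the red capsule covered √(1.0² + 2.7²) ≈ 2.9 units.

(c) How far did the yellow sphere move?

1.5

The yellow sphere was near (2.0, 2.9) before and (3.0, 1.8) after, so it travelled √(1.0² + 1.1²) ≈ 1.5 units.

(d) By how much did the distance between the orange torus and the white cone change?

+2.2

They were about 1.3 units apart before and 3.5 after — 2.2 units further apart.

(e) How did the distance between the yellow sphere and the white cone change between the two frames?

-0.5

The distance was about 11.3 in the first image and 10.8 in the second, so they moved 0.5 units closer together.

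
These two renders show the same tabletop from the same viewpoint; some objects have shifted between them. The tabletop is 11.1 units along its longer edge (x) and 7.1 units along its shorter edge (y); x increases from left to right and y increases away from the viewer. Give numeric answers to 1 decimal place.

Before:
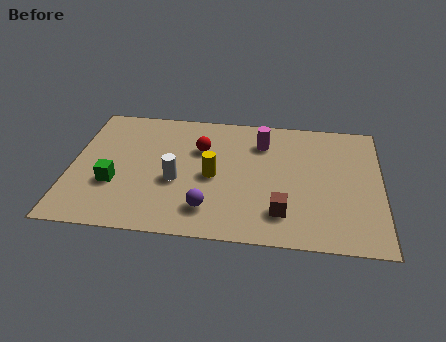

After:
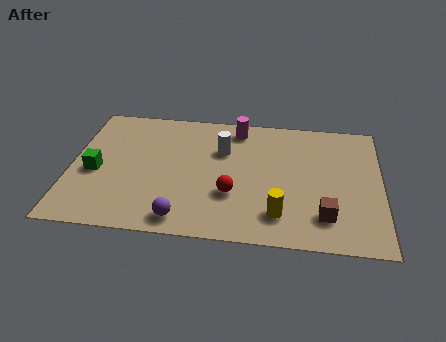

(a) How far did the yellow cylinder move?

3.0

The yellow cylinder moved from about (5.1, 3.3) to (7.5, 1.5), a distance of √(2.4² + 1.8²) ≈ 3.0.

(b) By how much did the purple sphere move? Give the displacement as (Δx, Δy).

(-0.9, -0.6)

The purple sphere was at about (5.0, 1.5) and moved to about (4.1, 0.9).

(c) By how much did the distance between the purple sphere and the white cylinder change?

+2.3

Before: roughly 1.8 units apart; after: 4.1. That's 2.3 units further apart.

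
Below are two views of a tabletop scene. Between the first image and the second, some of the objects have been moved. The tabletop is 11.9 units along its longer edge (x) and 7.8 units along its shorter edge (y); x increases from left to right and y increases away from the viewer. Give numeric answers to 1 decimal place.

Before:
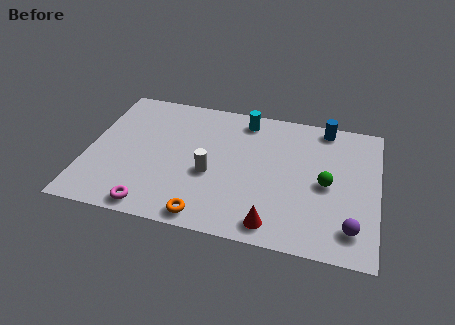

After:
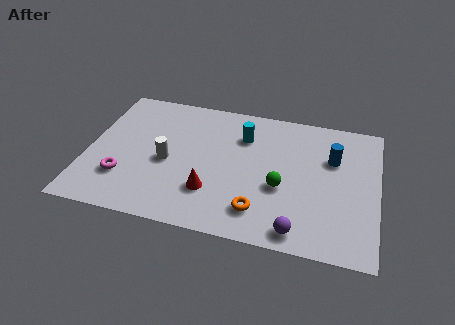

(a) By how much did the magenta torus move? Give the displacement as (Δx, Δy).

(-1.3, 1.4)

The magenta torus started near (2.9, 0.8) and ended near (1.6, 2.2).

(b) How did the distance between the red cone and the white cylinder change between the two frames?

-1.2

They were about 3.5 units apart before and 2.3 after — 1.2 units closer together.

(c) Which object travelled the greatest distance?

the red cone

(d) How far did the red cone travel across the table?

2.9

The red cone was near (7.8, 1.0) before and (5.2, 2.2) after, so it travelled √(2.6² + 1.2²) ≈ 2.9 units.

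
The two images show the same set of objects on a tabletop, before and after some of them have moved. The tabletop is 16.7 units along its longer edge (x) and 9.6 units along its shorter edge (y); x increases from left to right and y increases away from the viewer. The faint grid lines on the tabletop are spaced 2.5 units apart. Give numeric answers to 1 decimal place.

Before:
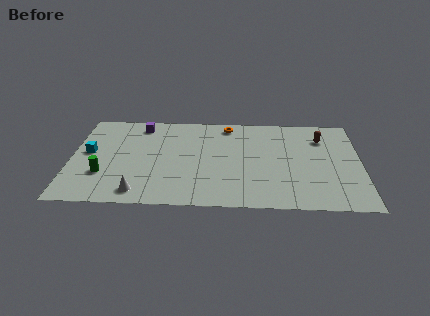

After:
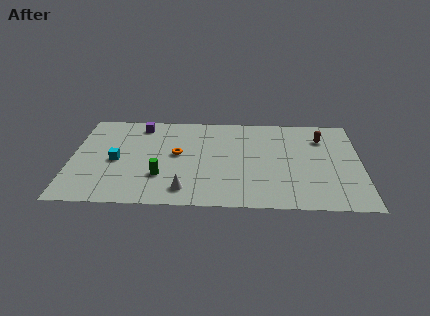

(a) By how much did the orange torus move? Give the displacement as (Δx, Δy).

(-2.9, -3.2)

From the two frames, the orange torus sits at roughly (9.0, 8.4) before and (6.1, 5.2) after.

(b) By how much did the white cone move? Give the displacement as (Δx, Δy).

(2.6, 0.3)

The white cone started near (4.0, 1.3) and ended near (6.6, 1.6).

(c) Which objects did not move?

the brown capsule and the purple cube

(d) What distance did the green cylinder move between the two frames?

3.3

The green cylinder moved from about (1.9, 3.0) to (5.2, 2.9), a distance of √(3.3² + 0.1²) ≈ 3.3.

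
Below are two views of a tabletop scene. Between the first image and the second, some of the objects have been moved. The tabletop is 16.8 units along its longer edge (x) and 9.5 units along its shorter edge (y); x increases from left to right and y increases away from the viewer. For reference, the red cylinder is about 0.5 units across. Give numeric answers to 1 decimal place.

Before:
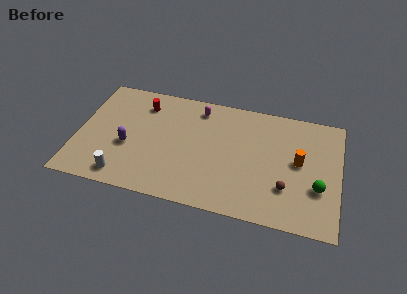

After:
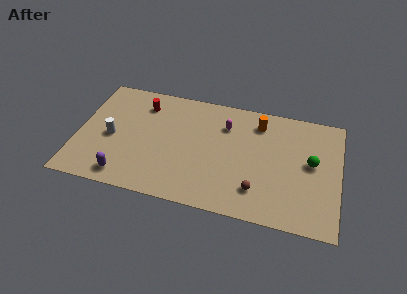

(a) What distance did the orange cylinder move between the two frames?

3.7

From (14.2, 5.1) to (11.5, 7.7), the orange cylinder covered √(2.7² + 2.6²) ≈ 3.7 units.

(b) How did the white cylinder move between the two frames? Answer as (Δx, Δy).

(-1.0, 3.0)

The white cylinder was at about (3.2, 1.3) and moved to about (2.2, 4.3).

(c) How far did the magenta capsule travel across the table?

2.1

The magenta capsule moved from about (7.6, 8.0) to (9.4, 7.0), a distance of √(1.8² + 1.0²) ≈ 2.1.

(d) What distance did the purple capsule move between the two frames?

2.5

From (3.3, 3.8) to (3.3, 1.3), the purple capsule covered √(0.0² + 2.5²) ≈ 2.5 units.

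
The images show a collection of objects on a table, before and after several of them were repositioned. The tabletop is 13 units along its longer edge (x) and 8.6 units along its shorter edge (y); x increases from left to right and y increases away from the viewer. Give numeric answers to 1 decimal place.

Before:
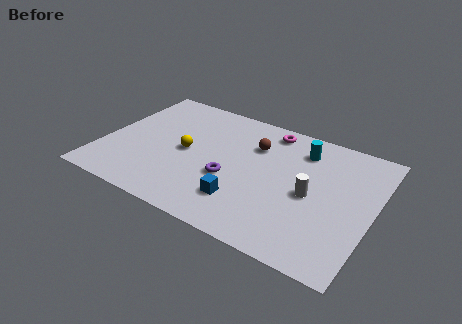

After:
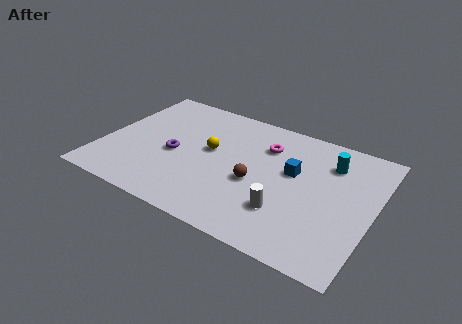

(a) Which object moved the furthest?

the blue cube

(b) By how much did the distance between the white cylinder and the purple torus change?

+1.9

Before: roughly 3.9 units apart; after: 5.8. That's 1.9 units further apart.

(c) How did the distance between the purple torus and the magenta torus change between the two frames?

+0.4

The distance was about 4.4 in the first image and 4.8 in the second, so they moved 0.4 units further apart.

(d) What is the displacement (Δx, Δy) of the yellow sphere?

(1.1, 0.6)

The yellow sphere started near (4.0, 4.2) and ended near (5.1, 4.8).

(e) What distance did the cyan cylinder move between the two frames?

1.4

The cyan cylinder was near (9.3, 6.8) before and (10.7, 6.5) after, so it travelled √(1.4² + 0.3²) ≈ 1.4 units.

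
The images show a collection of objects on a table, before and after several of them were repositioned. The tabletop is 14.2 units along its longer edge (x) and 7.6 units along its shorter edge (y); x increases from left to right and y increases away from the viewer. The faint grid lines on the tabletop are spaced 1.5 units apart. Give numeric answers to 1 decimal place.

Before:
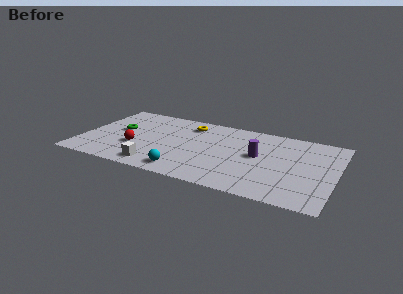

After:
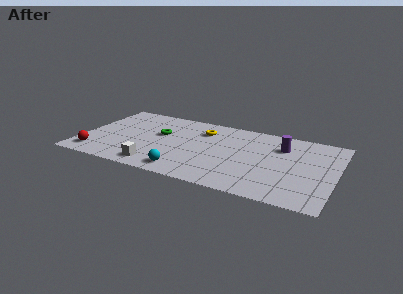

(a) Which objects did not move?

the cyan sphere and the white cube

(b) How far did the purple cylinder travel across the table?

1.8

The purple cylinder moved from about (9.9, 4.1) to (11.1, 5.5), a distance of √(1.2² + 1.4²) ≈ 1.8.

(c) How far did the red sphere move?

2.5

The red sphere was near (3.1, 2.7) before and (1.0, 1.3) after, so it travelled √(2.1² + 1.4²) ≈ 2.5 units.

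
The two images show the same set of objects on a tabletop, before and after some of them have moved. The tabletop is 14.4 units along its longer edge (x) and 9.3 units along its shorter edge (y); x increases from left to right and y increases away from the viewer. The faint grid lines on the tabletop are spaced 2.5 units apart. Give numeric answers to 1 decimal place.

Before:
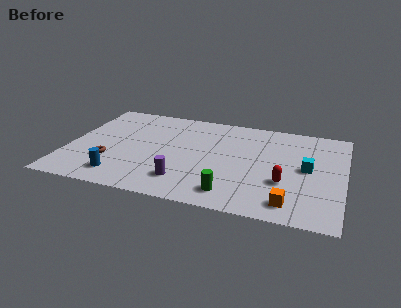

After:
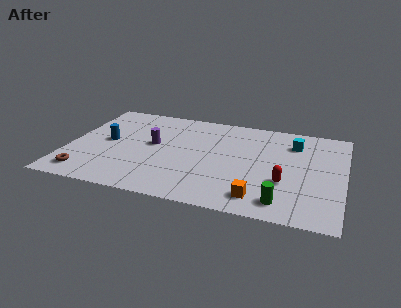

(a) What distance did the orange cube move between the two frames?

1.6

From (11.8, 1.4) to (10.2, 1.5), the orange cube covered √(1.6² + 0.1²) ≈ 1.6 units.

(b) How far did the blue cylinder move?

3.4

The blue cylinder moved from about (3.0, 1.6) to (2.0, 4.8), a distance of √(1.0² + 3.2²) ≈ 3.4.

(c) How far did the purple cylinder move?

3.6

The purple cylinder moved from about (6.3, 2.0) to (4.4, 5.1), a distance of √(1.9² + 3.1²) ≈ 3.6.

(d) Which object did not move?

the red capsule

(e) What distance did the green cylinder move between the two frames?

2.6

From (8.8, 1.5) to (11.4, 1.4), the green cylinder covered √(2.6² + 0.1²) ≈ 2.6 units.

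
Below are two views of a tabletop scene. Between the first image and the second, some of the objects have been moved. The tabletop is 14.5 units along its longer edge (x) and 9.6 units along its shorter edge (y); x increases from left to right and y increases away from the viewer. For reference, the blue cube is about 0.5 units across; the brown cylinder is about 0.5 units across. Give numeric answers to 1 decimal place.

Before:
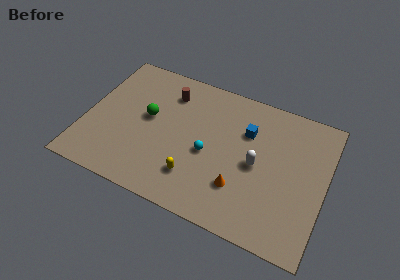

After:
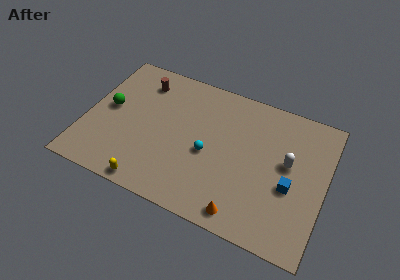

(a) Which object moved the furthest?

the blue cube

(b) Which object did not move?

the cyan sphere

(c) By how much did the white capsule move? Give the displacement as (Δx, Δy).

(1.8, 0.8)

From the two frames, the white capsule sits at roughly (10.4, 4.6) before and (12.2, 5.4) after.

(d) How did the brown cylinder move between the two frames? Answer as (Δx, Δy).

(-1.7, 0.2)

The brown cylinder started near (4.7, 7.5) and ended near (3.0, 7.7).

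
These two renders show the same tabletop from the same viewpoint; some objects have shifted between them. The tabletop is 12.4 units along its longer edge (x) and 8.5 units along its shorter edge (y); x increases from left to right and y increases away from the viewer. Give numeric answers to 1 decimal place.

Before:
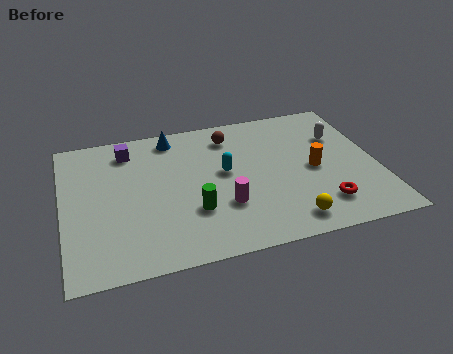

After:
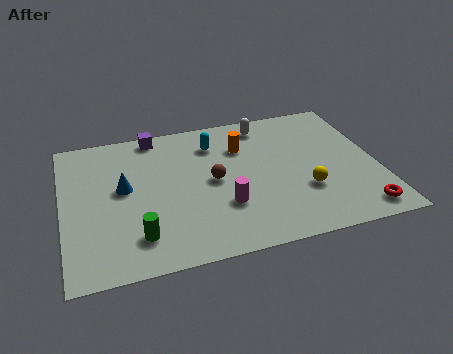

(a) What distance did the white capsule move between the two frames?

3.3

The white capsule moved from about (11.1, 5.8) to (8.2, 7.3), a distance of √(2.9² + 1.5²) ≈ 3.3.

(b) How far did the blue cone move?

3.4

The blue cone moved from about (4.5, 7.4) to (2.4, 4.7), a distance of √(2.1² + 2.7²) ≈ 3.4.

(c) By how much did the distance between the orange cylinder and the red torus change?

+4.3

The distance was about 2.2 in the first image and 6.5 in the second, so they moved 4.3 units further apart.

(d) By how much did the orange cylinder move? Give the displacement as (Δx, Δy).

(-2.7, 2.1)

The orange cylinder started near (9.9, 4.0) and ended near (7.2, 6.1).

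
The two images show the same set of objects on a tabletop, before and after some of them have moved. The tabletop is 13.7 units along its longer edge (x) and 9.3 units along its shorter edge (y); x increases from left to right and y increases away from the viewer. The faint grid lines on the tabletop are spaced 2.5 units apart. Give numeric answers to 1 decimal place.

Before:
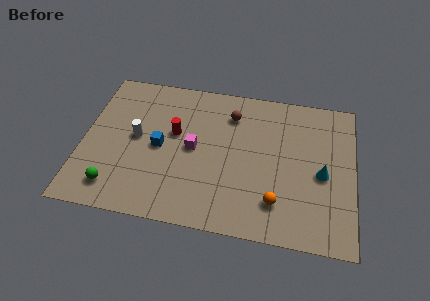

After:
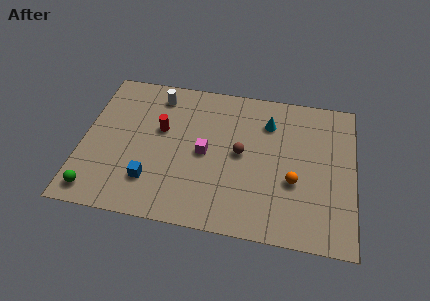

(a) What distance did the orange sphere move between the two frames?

1.6

The orange sphere was near (9.9, 2.1) before and (10.7, 3.5) after, so it travelled √(0.8² + 1.4²) ≈ 1.6 units.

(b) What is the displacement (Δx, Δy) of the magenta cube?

(0.6, -0.2)

The magenta cube was at about (5.6, 4.7) and moved to about (6.2, 4.5).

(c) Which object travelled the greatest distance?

the cyan cone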